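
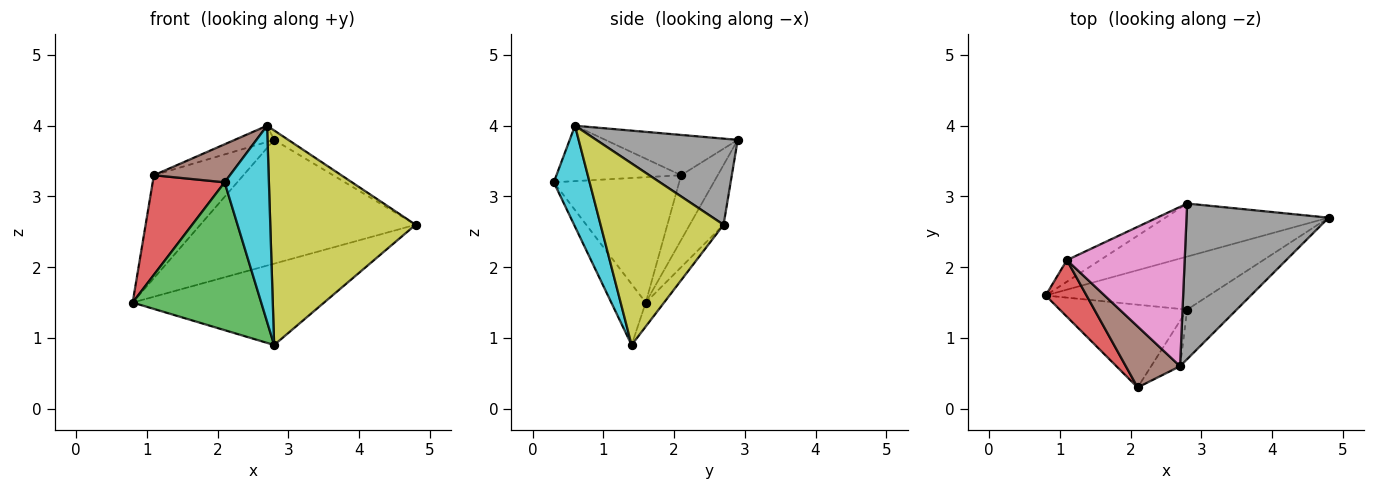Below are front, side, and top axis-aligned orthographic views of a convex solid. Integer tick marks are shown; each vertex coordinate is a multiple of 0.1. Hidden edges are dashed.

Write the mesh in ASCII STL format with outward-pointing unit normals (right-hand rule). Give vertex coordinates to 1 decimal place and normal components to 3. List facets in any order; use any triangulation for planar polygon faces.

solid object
 facet normal -0.143 0.910 -0.390
  outer loop
   vertex 2.8 2.9 3.8
   vertex 4.8 2.7 2.6
   vertex 0.8 1.6 1.5
  endloop
 endfacet
 facet normal -0.080 0.835 -0.545
  outer loop
   vertex 2.8 1.4 0.9
   vertex 0.8 1.6 1.5
   vertex 4.8 2.7 2.6
  endloop
 endfacet
 facet normal -0.228 -0.850 -0.476
  outer loop
   vertex 2.8 1.4 0.9
   vertex 2.1 0.3 3.2
   vertex 0.8 1.6 1.5
  endloop
 endfacet
 facet normal -0.835 -0.479 0.272
  outer loop
   vertex 1.1 2.1 3.3
   vertex 0.8 1.6 1.5
   vertex 2.1 0.3 3.2
  endloop
 endfacet
 facet normal -0.372 0.909 -0.190
  outer loop
   vertex 1.1 2.1 3.3
   vertex 2.8 2.9 3.8
   vertex 0.8 1.6 1.5
  endloop
 endfacet
 facet normal -0.655 -0.400 0.641
  outer loop
   vertex 2.7 0.6 4.0
   vertex 1.1 2.1 3.3
   vertex 2.1 0.3 3.2
  endloop
 endfacet
 facet normal -0.322 0.096 0.942
  outer loop
   vertex 2.7 0.6 4.0
   vertex 2.8 2.9 3.8
   vertex 1.1 2.1 3.3
  endloop
 endfacet
 facet normal 0.518 0.052 0.854
  outer loop
   vertex 2.7 0.6 4.0
   vertex 4.8 2.7 2.6
   vertex 2.8 2.9 3.8
  endloop
 endfacet
 facet normal 0.636 -0.752 -0.173
  outer loop
   vertex 2.7 0.6 4.0
   vertex 2.8 1.4 0.9
   vertex 4.8 2.7 2.6
  endloop
 endfacet
 facet normal 0.619 -0.765 -0.177
  outer loop
   vertex 2.7 0.6 4.0
   vertex 2.1 0.3 3.2
   vertex 2.8 1.4 0.9
  endloop
 endfacet
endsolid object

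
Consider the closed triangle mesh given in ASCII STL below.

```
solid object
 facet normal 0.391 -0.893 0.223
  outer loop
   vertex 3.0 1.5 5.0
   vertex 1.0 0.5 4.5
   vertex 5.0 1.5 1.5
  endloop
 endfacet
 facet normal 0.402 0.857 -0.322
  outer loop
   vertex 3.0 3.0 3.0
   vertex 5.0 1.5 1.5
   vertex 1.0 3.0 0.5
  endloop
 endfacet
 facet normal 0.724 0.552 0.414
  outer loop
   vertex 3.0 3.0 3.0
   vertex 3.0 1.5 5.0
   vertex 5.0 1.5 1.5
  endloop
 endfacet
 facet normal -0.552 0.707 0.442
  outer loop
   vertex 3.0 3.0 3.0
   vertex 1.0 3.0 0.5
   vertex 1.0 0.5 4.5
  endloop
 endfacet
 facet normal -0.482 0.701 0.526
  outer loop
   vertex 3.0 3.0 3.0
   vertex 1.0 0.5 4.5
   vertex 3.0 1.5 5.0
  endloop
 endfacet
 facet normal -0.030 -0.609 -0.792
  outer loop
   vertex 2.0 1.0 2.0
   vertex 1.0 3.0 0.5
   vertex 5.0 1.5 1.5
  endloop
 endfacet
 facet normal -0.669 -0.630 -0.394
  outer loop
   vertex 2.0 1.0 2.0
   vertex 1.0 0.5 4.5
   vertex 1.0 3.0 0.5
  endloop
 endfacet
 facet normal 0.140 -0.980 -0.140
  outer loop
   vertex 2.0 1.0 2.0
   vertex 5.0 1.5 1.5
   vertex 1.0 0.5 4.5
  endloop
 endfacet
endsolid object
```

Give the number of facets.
8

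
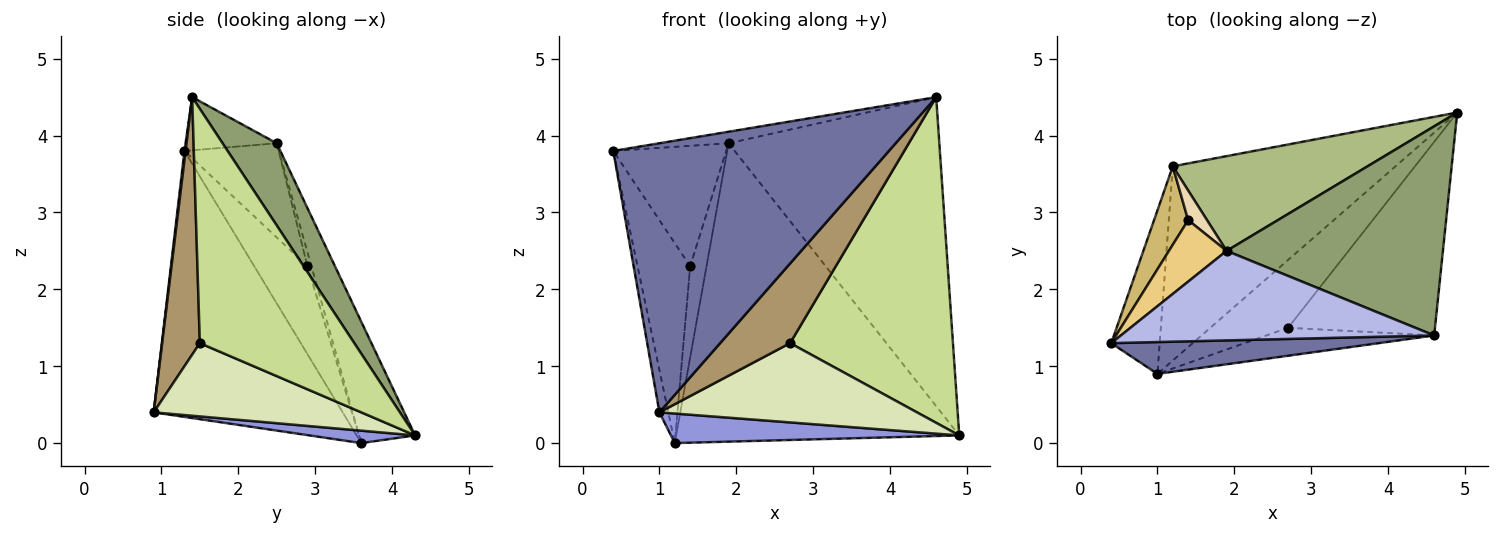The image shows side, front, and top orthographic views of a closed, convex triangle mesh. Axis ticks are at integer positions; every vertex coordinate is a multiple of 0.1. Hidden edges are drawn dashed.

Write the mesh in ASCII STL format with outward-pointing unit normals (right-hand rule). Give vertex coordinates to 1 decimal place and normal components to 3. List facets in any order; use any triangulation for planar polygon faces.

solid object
 facet normal 0.004 -0.993 0.118
  outer loop
   vertex 1.0 0.9 0.4
   vertex 4.6 1.4 4.5
   vertex 0.4 1.3 3.8
  endloop
 endfacet
 facet normal -0.983 0.046 -0.179
  outer loop
   vertex 1.2 3.6 0.0
   vertex 1.0 0.9 0.4
   vertex 0.4 1.3 3.8
  endloop
 endfacet
 facet normal 0.055 -0.150 -0.987
  outer loop
   vertex 1.2 3.6 0.0
   vertex 4.9 4.3 0.1
   vertex 1.0 0.9 0.4
  endloop
 endfacet
 facet normal -0.166 0.126 0.978
  outer loop
   vertex 1.9 2.5 3.9
   vertex 0.4 1.3 3.8
   vertex 4.6 1.4 4.5
  endloop
 endfacet
 facet normal 0.208 0.810 0.548
  outer loop
   vertex 1.9 2.5 3.9
   vertex 4.6 1.4 4.5
   vertex 4.9 4.3 0.1
  endloop
 endfacet
 facet normal -0.185 0.937 0.297
  outer loop
   vertex 1.9 2.5 3.9
   vertex 4.9 4.3 0.1
   vertex 1.2 3.6 0.0
  endloop
 endfacet
 facet normal 0.632 -0.666 -0.396
  outer loop
   vertex 2.7 1.5 1.3
   vertex 4.9 4.3 0.1
   vertex 4.6 1.4 4.5
  endloop
 endfacet
 facet normal 0.522 -0.648 -0.554
  outer loop
   vertex 2.7 1.5 1.3
   vertex 1.0 0.9 0.4
   vertex 4.9 4.3 0.1
  endloop
 endfacet
 facet normal 0.453 -0.841 -0.295
  outer loop
   vertex 2.7 1.5 1.3
   vertex 4.6 1.4 4.5
   vertex 1.0 0.9 0.4
  endloop
 endfacet
 facet normal -0.686 0.678 0.266
  outer loop
   vertex 1.4 2.9 2.3
   vertex 1.2 3.6 0.0
   vertex 0.4 1.3 3.8
  endloop
 endfacet
 facet normal -0.596 0.715 0.365
  outer loop
   vertex 1.4 2.9 2.3
   vertex 0.4 1.3 3.8
   vertex 1.9 2.5 3.9
  endloop
 endfacet
 facet normal -0.223 0.927 0.302
  outer loop
   vertex 1.4 2.9 2.3
   vertex 1.9 2.5 3.9
   vertex 1.2 3.6 0.0
  endloop
 endfacet
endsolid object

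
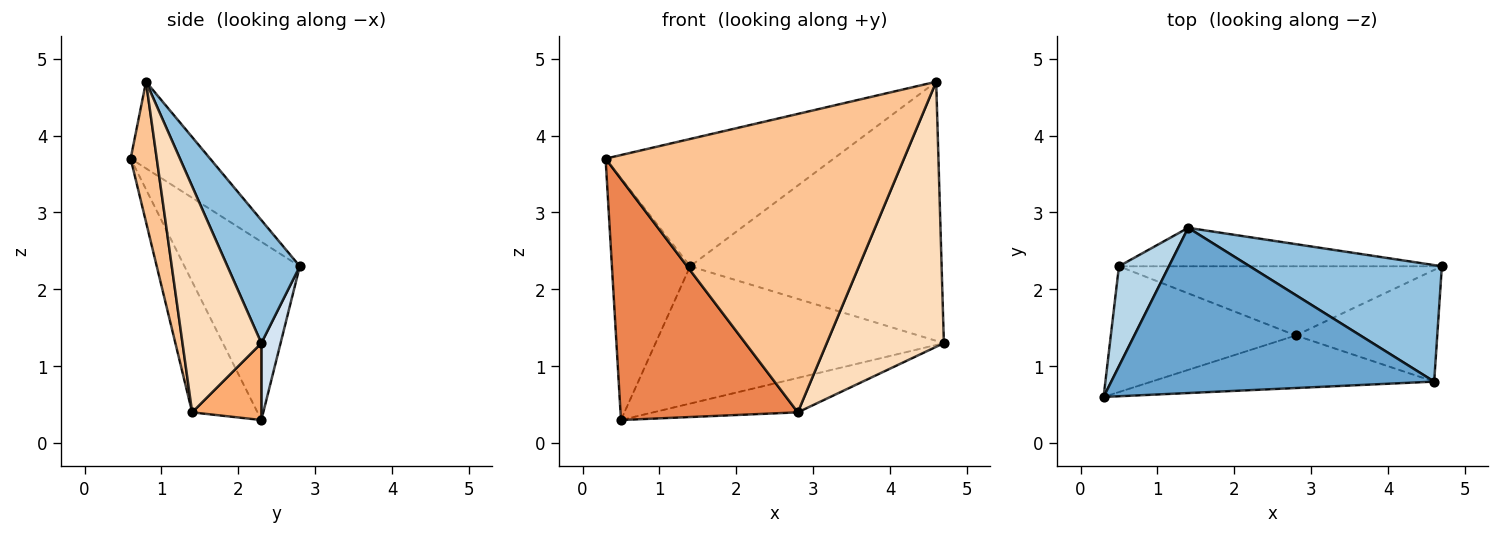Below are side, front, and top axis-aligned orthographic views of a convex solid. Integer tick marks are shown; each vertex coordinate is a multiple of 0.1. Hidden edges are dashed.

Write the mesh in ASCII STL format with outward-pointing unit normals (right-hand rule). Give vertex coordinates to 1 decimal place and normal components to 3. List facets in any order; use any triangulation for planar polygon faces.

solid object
 facet normal -0.208 0.597 0.775
  outer loop
   vertex 4.6 0.8 4.7
   vertex 1.4 2.8 2.3
   vertex 0.3 0.6 3.7
  endloop
 endfacet
 facet normal 0.254 0.882 0.397
  outer loop
   vertex 4.6 0.8 4.7
   vertex 4.7 2.3 1.3
   vertex 1.4 2.8 2.3
  endloop
 endfacet
 facet normal -0.806 0.547 0.226
  outer loop
   vertex 0.5 2.3 0.3
   vertex 0.3 0.6 3.7
   vertex 1.4 2.8 2.3
  endloop
 endfacet
 facet normal 0.064 0.961 -0.269
  outer loop
   vertex 0.5 2.3 0.3
   vertex 1.4 2.8 2.3
   vertex 4.7 2.3 1.3
  endloop
 endfacet
 facet normal -0.311 -0.843 -0.440
  outer loop
   vertex 2.8 1.4 0.4
   vertex 0.3 0.6 3.7
   vertex 0.5 2.3 0.3
  endloop
 endfacet
 facet normal 0.208 0.436 -0.876
  outer loop
   vertex 2.8 1.4 0.4
   vertex 0.5 2.3 0.3
   vertex 4.7 2.3 1.3
  endloop
 endfacet
 facet normal 0.086 -0.981 -0.173
  outer loop
   vertex 2.8 1.4 0.4
   vertex 4.6 0.8 4.7
   vertex 0.3 0.6 3.7
  endloop
 endfacet
 facet normal 0.527 -0.783 -0.330
  outer loop
   vertex 2.8 1.4 0.4
   vertex 4.7 2.3 1.3
   vertex 4.6 0.8 4.7
  endloop
 endfacet
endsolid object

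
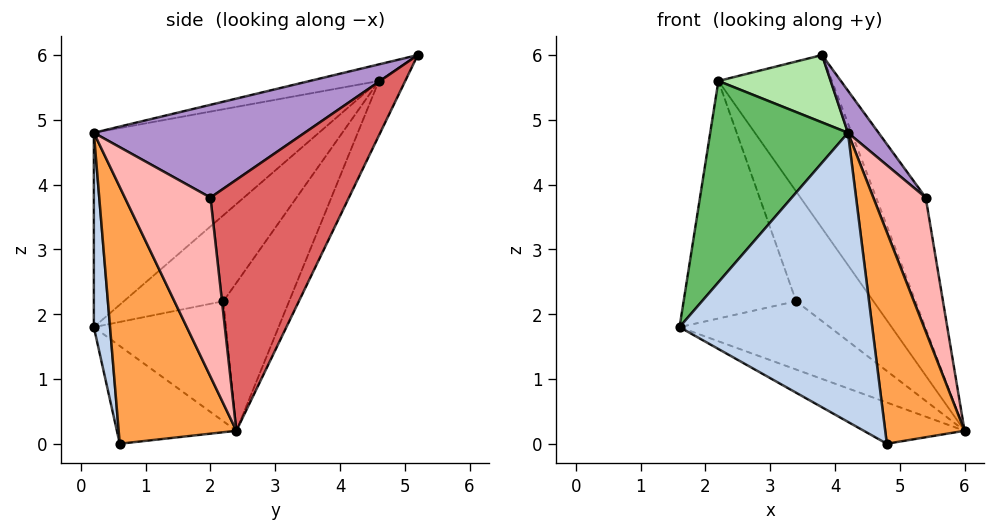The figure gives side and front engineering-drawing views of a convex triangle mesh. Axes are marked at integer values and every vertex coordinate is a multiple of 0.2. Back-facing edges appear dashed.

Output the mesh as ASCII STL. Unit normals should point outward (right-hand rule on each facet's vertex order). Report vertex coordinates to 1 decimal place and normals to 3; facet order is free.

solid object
 facet normal -0.486 0.410 -0.772
  outer loop
   vertex 4.8 0.6 0.0
   vertex 1.6 0.2 1.8
   vertex 6.0 2.4 0.2
  endloop
 endfacet
 facet normal 0.084 -0.994 -0.072
  outer loop
   vertex 4.2 0.2 4.8
   vertex 1.6 0.2 1.8
   vertex 4.8 0.6 0.0
  endloop
 endfacet
 facet normal 0.828 -0.558 0.057
  outer loop
   vertex 4.2 0.2 4.8
   vertex 4.8 0.6 0.0
   vertex 6.0 2.4 0.2
  endloop
 endfacet
 facet normal -0.198 0.851 -0.486
  outer loop
   vertex 2.2 4.6 5.6
   vertex 3.8 5.2 6.0
   vertex 6.0 2.4 0.2
  endloop
 endfacet
 facet normal -0.686 -0.420 0.594
  outer loop
   vertex 2.2 4.6 5.6
   vertex 1.6 0.2 1.8
   vertex 4.2 0.2 4.8
  endloop
 endfacet
 facet normal -0.149 -0.242 0.959
  outer loop
   vertex 2.2 4.6 5.6
   vertex 4.2 0.2 4.8
   vertex 3.8 5.2 6.0
  endloop
 endfacet
 facet normal 0.924 0.331 0.191
  outer loop
   vertex 5.4 2.0 3.8
   vertex 6.0 2.4 0.2
   vertex 3.8 5.2 6.0
  endloop
 endfacet
 facet normal 0.850 -0.520 0.084
  outer loop
   vertex 5.4 2.0 3.8
   vertex 4.2 0.2 4.8
   vertex 6.0 2.4 0.2
  endloop
 endfacet
 facet normal 0.725 -0.105 0.681
  outer loop
   vertex 5.4 2.0 3.8
   vertex 3.8 5.2 6.0
   vertex 4.2 0.2 4.8
  endloop
 endfacet
 facet normal -0.520 0.591 -0.617
  outer loop
   vertex 3.4 2.2 2.2
   vertex 6.0 2.4 0.2
   vertex 1.6 0.2 1.8
  endloop
 endfacet
 facet normal -0.527 0.596 -0.606
  outer loop
   vertex 3.4 2.2 2.2
   vertex 1.6 0.2 1.8
   vertex 2.2 4.6 5.6
  endloop
 endfacet
 facet normal -0.514 0.605 -0.608
  outer loop
   vertex 3.4 2.2 2.2
   vertex 2.2 4.6 5.6
   vertex 6.0 2.4 0.2
  endloop
 endfacet
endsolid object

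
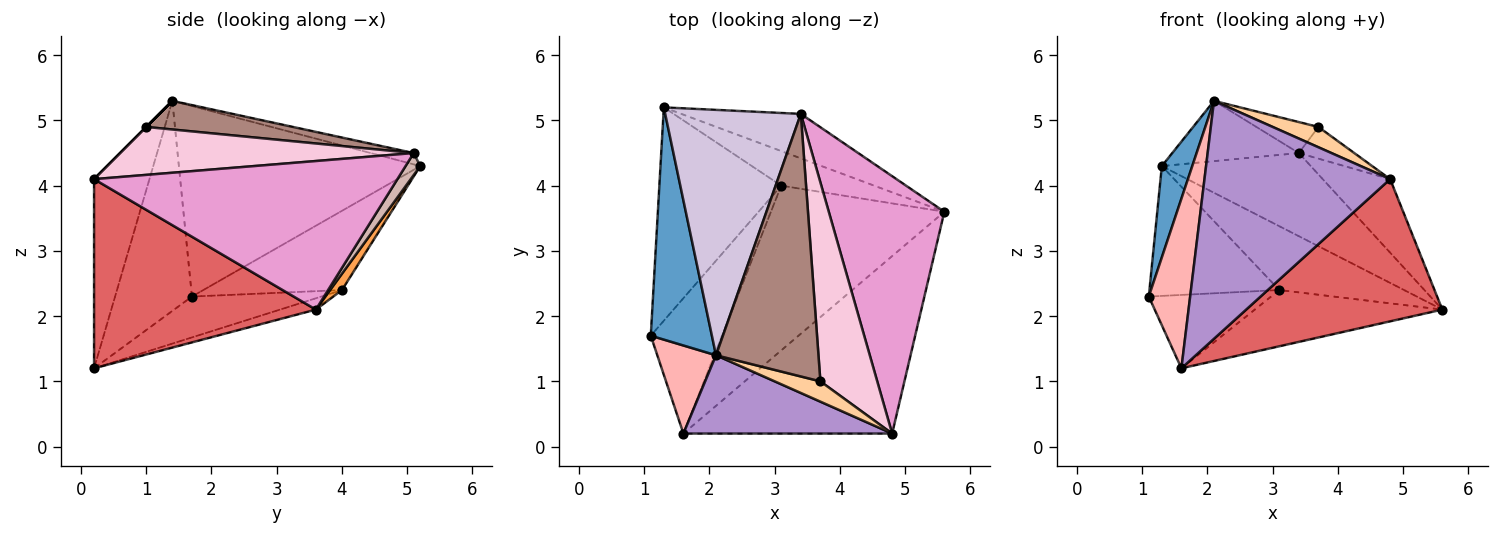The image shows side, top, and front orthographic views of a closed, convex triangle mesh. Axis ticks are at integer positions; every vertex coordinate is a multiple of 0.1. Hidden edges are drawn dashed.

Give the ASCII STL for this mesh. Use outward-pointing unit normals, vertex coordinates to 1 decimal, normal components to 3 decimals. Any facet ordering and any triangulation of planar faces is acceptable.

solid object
 facet normal -0.945 -0.119 0.303
  outer loop
   vertex 2.1 1.4 5.3
   vertex 1.3 5.2 4.3
   vertex 1.1 1.7 2.3
  endloop
 endfacet
 facet normal -0.485 0.455 -0.747
  outer loop
   vertex 3.1 4.0 2.4
   vertex 1.1 1.7 2.3
   vertex 1.3 5.2 4.3
  endloop
 endfacet
 facet normal 0.083 0.876 -0.475
  outer loop
   vertex 3.1 4.0 2.4
   vertex 1.3 5.2 4.3
   vertex 5.6 3.6 2.1
  endloop
 endfacet
 facet normal 0.000 -0.707 0.707
  outer loop
   vertex 3.7 1.0 4.9
   vertex 2.1 1.4 5.3
   vertex 4.8 0.2 4.1
  endloop
 endfacet
 facet normal -0.450 0.426 -0.785
  outer loop
   vertex 1.6 0.2 1.2
   vertex 1.1 1.7 2.3
   vertex 3.1 4.0 2.4
  endloop
 endfacet
 facet normal -0.062 0.323 -0.945
  outer loop
   vertex 1.6 0.2 1.2
   vertex 3.1 4.0 2.4
   vertex 5.6 3.6 2.1
  endloop
 endfacet
 facet normal 0.577 -0.511 -0.637
  outer loop
   vertex 1.6 0.2 1.2
   vertex 5.6 3.6 2.1
   vertex 4.8 0.2 4.1
  endloop
 endfacet
 facet normal -0.855 -0.460 0.239
  outer loop
   vertex 1.6 0.2 1.2
   vertex 2.1 1.4 5.3
   vertex 1.1 1.7 2.3
  endloop
 endfacet
 facet normal -0.273 -0.914 0.301
  outer loop
   vertex 1.6 0.2 1.2
   vertex 4.8 0.2 4.1
   vertex 2.1 1.4 5.3
  endloop
 endfacet
 facet normal -0.081 0.238 0.968
  outer loop
   vertex 3.4 5.1 4.5
   vertex 1.3 5.2 4.3
   vertex 2.1 1.4 5.3
  endloop
 endfacet
 facet normal 0.267 0.113 0.957
  outer loop
   vertex 3.4 5.1 4.5
   vertex 2.1 1.4 5.3
   vertex 3.7 1.0 4.9
  endloop
 endfacet
 facet normal 0.087 0.879 -0.470
  outer loop
   vertex 3.4 5.1 4.5
   vertex 5.6 3.6 2.1
   vertex 1.3 5.2 4.3
  endloop
 endfacet
 facet normal 0.777 0.173 0.605
  outer loop
   vertex 3.4 5.1 4.5
   vertex 4.8 0.2 4.1
   vertex 5.6 3.6 2.1
  endloop
 endfacet
 facet normal 0.640 0.121 0.759
  outer loop
   vertex 3.4 5.1 4.5
   vertex 3.7 1.0 4.9
   vertex 4.8 0.2 4.1
  endloop
 endfacet
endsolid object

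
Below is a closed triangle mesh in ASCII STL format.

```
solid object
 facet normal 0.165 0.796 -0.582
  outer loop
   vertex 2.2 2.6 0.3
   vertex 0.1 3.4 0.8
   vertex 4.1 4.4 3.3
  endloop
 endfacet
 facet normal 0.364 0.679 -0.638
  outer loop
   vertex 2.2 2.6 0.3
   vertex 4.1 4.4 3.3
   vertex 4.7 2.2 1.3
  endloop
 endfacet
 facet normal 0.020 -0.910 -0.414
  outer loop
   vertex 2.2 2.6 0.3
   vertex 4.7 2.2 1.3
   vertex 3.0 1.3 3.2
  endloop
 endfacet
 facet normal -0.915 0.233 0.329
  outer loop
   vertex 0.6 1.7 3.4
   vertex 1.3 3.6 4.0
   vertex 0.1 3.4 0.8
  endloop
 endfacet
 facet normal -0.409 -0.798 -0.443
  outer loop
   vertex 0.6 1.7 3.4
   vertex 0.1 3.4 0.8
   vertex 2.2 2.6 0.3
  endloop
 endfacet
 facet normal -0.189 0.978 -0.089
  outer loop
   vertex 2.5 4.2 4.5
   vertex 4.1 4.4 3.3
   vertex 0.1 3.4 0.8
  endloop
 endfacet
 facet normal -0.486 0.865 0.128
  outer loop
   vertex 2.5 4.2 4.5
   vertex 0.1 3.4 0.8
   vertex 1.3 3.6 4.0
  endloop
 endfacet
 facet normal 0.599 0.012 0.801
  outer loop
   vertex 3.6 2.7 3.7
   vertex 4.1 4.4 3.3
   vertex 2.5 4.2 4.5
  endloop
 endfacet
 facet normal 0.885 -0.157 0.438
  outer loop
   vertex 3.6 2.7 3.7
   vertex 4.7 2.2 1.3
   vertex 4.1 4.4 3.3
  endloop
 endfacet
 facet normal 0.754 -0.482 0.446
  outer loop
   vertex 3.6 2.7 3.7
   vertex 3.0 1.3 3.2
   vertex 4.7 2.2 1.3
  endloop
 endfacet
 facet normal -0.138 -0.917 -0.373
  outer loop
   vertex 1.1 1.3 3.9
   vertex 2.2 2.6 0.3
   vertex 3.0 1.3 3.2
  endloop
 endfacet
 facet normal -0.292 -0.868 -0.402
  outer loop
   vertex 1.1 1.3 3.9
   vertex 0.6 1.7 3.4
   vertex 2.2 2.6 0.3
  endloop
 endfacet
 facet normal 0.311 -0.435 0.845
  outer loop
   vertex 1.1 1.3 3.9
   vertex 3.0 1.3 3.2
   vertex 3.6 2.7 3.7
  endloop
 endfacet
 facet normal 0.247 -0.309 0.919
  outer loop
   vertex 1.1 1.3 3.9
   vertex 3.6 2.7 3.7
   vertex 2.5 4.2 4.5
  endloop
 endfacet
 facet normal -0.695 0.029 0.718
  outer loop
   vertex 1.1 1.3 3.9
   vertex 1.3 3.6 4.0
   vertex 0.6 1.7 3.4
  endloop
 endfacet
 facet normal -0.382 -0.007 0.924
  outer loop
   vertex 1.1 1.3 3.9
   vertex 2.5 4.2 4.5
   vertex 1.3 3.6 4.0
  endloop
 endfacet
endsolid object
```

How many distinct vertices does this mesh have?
10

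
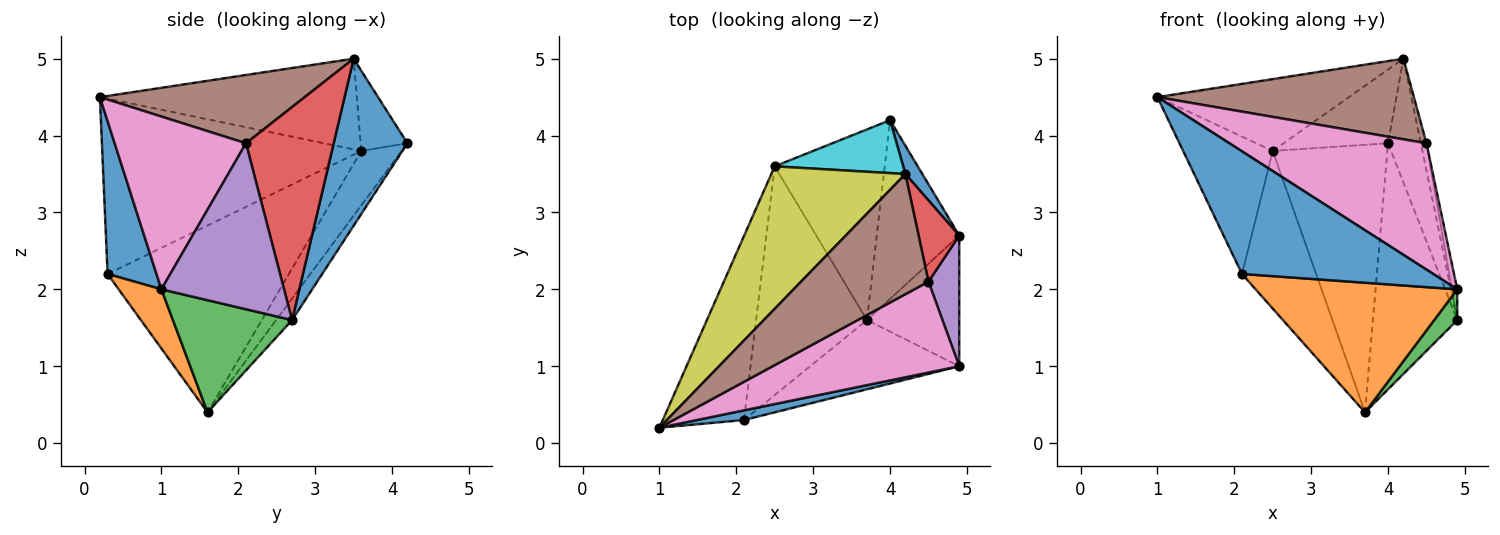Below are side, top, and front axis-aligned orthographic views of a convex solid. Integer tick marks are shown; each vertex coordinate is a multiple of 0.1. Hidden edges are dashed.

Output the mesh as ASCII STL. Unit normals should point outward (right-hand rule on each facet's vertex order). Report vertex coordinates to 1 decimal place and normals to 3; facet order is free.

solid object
 facet normal 0.910 0.405 0.092
  outer loop
   vertex 4.2 3.5 5.0
   vertex 4.9 2.7 1.6
   vertex 4.0 4.2 3.9
  endloop
 endfacet
 facet normal -0.152 0.800 -0.581
  outer loop
   vertex 3.7 1.6 0.4
   vertex 4.0 4.2 3.9
   vertex 4.9 2.7 1.6
  endloop
 endfacet
 facet normal 0.764 -0.148 -0.628
  outer loop
   vertex 3.7 1.6 0.4
   vertex 4.9 2.7 1.6
   vertex 4.9 1.0 2.0
  endloop
 endfacet
 facet normal 0.980 0.063 0.187
  outer loop
   vertex 4.5 2.1 3.9
   vertex 4.9 2.7 1.6
   vertex 4.2 3.5 5.0
  endloop
 endfacet
 facet normal 0.982 0.043 0.182
  outer loop
   vertex 4.5 2.1 3.9
   vertex 4.9 1.0 2.0
   vertex 4.9 2.7 1.6
  endloop
 endfacet
 facet normal 0.406 -0.509 0.759
  outer loop
   vertex 4.5 2.1 3.9
   vertex 4.2 3.5 5.0
   vertex 1.0 0.2 4.5
  endloop
 endfacet
 facet normal 0.476 -0.714 0.514
  outer loop
   vertex 4.5 2.1 3.9
   vertex 1.0 0.2 4.5
   vertex 4.9 1.0 2.0
  endloop
 endfacet
 facet normal -0.276 0.783 -0.558
  outer loop
   vertex 2.5 3.6 3.8
   vertex 4.0 4.2 3.9
   vertex 3.7 1.6 0.4
  endloop
 endfacet
 facet normal -0.517 0.385 0.764
  outer loop
   vertex 2.5 3.6 3.8
   vertex 1.0 0.2 4.5
   vertex 4.2 3.5 5.0
  endloop
 endfacet
 facet normal -0.342 0.763 0.548
  outer loop
   vertex 2.5 3.6 3.8
   vertex 4.2 3.5 5.0
   vertex 4.0 4.2 3.9
  endloop
 endfacet
 facet normal 0.247 -0.966 0.076
  outer loop
   vertex 2.1 0.3 2.2
   vertex 4.9 1.0 2.0
   vertex 1.0 0.2 4.5
  endloop
 endfacet
 facet normal 0.184 -0.867 -0.463
  outer loop
   vertex 2.1 0.3 2.2
   vertex 3.7 1.6 0.4
   vertex 4.9 1.0 2.0
  endloop
 endfacet
 facet normal -0.866 0.299 -0.401
  outer loop
   vertex 2.1 0.3 2.2
   vertex 1.0 0.2 4.5
   vertex 2.5 3.6 3.8
  endloop
 endfacet
 facet normal -0.811 0.332 -0.481
  outer loop
   vertex 2.1 0.3 2.2
   vertex 2.5 3.6 3.8
   vertex 3.7 1.6 0.4
  endloop
 endfacet
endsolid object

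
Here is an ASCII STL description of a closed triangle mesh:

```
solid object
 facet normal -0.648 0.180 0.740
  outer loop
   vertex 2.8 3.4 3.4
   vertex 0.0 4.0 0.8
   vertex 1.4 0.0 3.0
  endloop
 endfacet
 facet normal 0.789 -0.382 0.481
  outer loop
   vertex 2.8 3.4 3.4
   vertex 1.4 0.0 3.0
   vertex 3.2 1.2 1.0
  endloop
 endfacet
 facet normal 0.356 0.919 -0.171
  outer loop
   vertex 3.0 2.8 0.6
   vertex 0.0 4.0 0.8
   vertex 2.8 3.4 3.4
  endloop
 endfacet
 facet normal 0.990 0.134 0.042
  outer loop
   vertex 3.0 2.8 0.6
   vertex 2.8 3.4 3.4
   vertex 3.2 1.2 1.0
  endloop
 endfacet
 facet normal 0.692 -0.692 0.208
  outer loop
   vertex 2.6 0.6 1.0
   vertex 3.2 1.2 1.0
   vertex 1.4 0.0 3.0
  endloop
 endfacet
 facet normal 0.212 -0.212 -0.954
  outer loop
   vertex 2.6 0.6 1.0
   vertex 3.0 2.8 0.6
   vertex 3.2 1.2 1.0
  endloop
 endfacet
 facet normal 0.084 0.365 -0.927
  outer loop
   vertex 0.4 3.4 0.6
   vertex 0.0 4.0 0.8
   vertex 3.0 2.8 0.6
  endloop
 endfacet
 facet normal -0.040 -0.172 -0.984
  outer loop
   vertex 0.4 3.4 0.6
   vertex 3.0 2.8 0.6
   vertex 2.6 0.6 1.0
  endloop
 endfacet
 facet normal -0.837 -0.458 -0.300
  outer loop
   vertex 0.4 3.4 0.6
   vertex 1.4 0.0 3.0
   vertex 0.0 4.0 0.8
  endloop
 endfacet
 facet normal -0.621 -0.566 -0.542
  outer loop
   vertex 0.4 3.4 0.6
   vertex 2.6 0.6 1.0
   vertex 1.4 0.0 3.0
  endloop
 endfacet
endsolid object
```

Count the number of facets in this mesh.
10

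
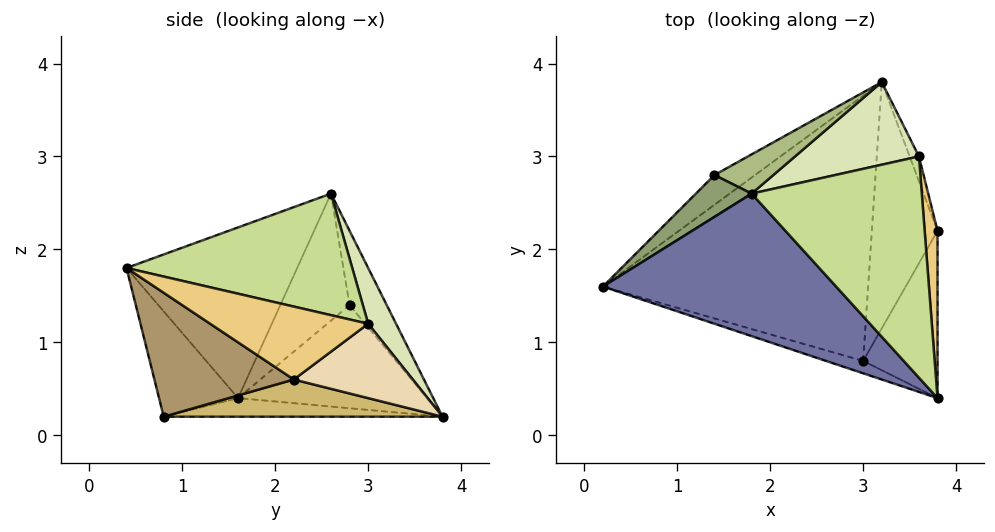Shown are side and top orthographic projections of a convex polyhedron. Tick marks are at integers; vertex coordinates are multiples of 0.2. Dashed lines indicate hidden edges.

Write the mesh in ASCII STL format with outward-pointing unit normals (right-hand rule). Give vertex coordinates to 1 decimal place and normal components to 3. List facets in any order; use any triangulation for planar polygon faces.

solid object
 facet normal -0.454 -0.639 0.621
  outer loop
   vertex 1.8 2.6 2.6
   vertex 0.2 1.6 0.4
   vertex 3.8 0.4 1.8
  endloop
 endfacet
 facet normal -0.280 -0.955 -0.099
  outer loop
   vertex 3.0 0.8 0.2
   vertex 3.8 0.4 1.8
   vertex 0.2 1.6 0.4
  endloop
 endfacet
 facet normal -0.070 0.005 -0.998
  outer loop
   vertex 3.0 0.8 0.2
   vertex 0.2 1.6 0.4
   vertex 3.2 3.8 0.2
  endloop
 endfacet
 facet normal -0.585 0.777 -0.230
  outer loop
   vertex 1.4 2.8 1.4
   vertex 3.2 3.8 0.2
   vertex 0.2 1.6 0.4
  endloop
 endfacet
 facet normal -0.792 0.502 0.348
  outer loop
   vertex 1.4 2.8 1.4
   vertex 0.2 1.6 0.4
   vertex 1.8 2.6 2.6
  endloop
 endfacet
 facet normal -0.330 0.907 0.261
  outer loop
   vertex 1.4 2.8 1.4
   vertex 1.8 2.6 2.6
   vertex 3.2 3.8 0.2
  endloop
 endfacet
 facet normal 0.566 0.226 0.793
  outer loop
   vertex 3.6 3.0 1.2
   vertex 1.8 2.6 2.6
   vertex 3.8 0.4 1.8
  endloop
 endfacet
 facet normal 0.245 0.803 0.544
  outer loop
   vertex 3.6 3.0 1.2
   vertex 3.2 3.8 0.2
   vertex 1.8 2.6 2.6
  endloop
 endfacet
 facet normal 0.811 -0.324 -0.487
  outer loop
   vertex 3.8 2.2 0.6
   vertex 3.8 0.4 1.8
   vertex 3.0 0.8 0.2
  endloop
 endfacet
 facet normal 0.492 -0.033 -0.870
  outer loop
   vertex 3.8 2.2 0.6
   vertex 3.0 0.8 0.2
   vertex 3.2 3.8 0.2
  endloop
 endfacet
 facet normal 0.978 0.115 0.173
  outer loop
   vertex 3.8 2.2 0.6
   vertex 3.6 3.0 1.2
   vertex 3.8 0.4 1.8
  endloop
 endfacet
 facet normal 0.939 0.323 -0.117
  outer loop
   vertex 3.8 2.2 0.6
   vertex 3.2 3.8 0.2
   vertex 3.6 3.0 1.2
  endloop
 endfacet
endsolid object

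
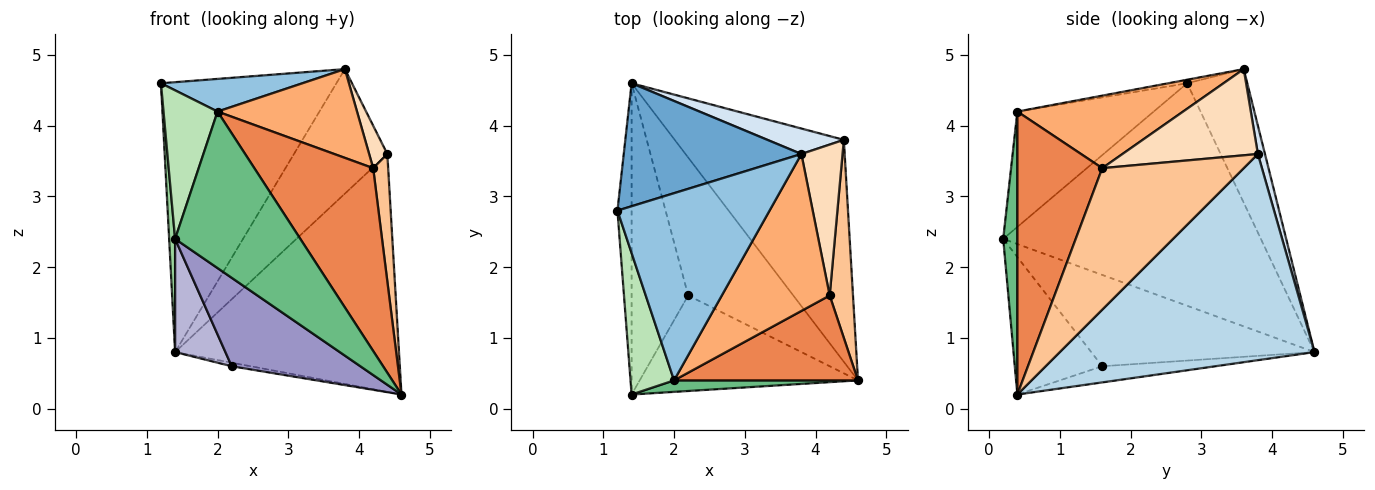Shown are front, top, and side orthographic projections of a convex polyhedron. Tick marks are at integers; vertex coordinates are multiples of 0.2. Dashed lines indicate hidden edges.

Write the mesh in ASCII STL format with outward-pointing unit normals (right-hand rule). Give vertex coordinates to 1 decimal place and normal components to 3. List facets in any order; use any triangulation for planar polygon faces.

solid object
 facet normal -0.298 0.869 0.396
  outer loop
   vertex 1.4 4.6 0.8
   vertex 1.2 2.8 4.6
   vertex 3.8 3.6 4.8
  endloop
 endfacet
 facet normal -0.023 -0.172 0.985
  outer loop
   vertex 2.0 0.4 4.2
   vertex 3.8 3.6 4.8
   vertex 1.2 2.8 4.6
  endloop
 endfacet
 facet normal 0.639 0.562 -0.525
  outer loop
   vertex 4.4 3.8 3.6
   vertex 4.6 0.4 0.2
   vertex 1.4 4.6 0.8
  endloop
 endfacet
 facet normal 0.074 0.977 0.200
  outer loop
   vertex 4.4 3.8 3.6
   vertex 1.4 4.6 0.8
   vertex 3.8 3.6 4.8
  endloop
 endfacet
 facet normal 0.544 -0.761 0.353
  outer loop
   vertex 4.2 1.6 3.4
   vertex 2.0 0.4 4.2
   vertex 4.6 0.4 0.2
  endloop
 endfacet
 facet normal 0.505 -0.425 0.751
  outer loop
   vertex 4.2 1.6 3.4
   vertex 3.8 3.6 4.8
   vertex 2.0 0.4 4.2
  endloop
 endfacet
 facet normal 0.981 -0.104 0.162
  outer loop
   vertex 4.2 1.6 3.4
   vertex 4.6 0.4 0.2
   vertex 4.4 3.8 3.6
  endloop
 endfacet
 facet normal 0.896 -0.120 0.428
  outer loop
   vertex 4.2 1.6 3.4
   vertex 4.4 3.8 3.6
   vertex 3.8 3.6 4.8
  endloop
 endfacet
 facet normal 0.112 -0.991 0.073
  outer loop
   vertex 1.4 0.2 2.4
   vertex 4.6 0.4 0.2
   vertex 2.0 0.4 4.2
  endloop
 endfacet
 facet normal -0.998 -0.023 -0.063
  outer loop
   vertex 1.4 0.2 2.4
   vertex 1.2 2.8 4.6
   vertex 1.4 4.6 0.8
  endloop
 endfacet
 facet normal -0.877 -0.348 0.331
  outer loop
   vertex 1.4 0.2 2.4
   vertex 2.0 0.4 4.2
   vertex 1.2 2.8 4.6
  endloop
 endfacet
 facet normal -0.152 0.025 -0.988
  outer loop
   vertex 2.2 1.6 0.6
   vertex 1.4 4.6 0.8
   vertex 4.6 0.4 0.2
  endloop
 endfacet
 facet normal -0.419 -0.617 -0.666
  outer loop
   vertex 2.2 1.6 0.6
   vertex 4.6 0.4 0.2
   vertex 1.4 0.2 2.4
  endloop
 endfacet
 facet normal -0.835 -0.188 -0.517
  outer loop
   vertex 2.2 1.6 0.6
   vertex 1.4 0.2 2.4
   vertex 1.4 4.6 0.8
  endloop
 endfacet
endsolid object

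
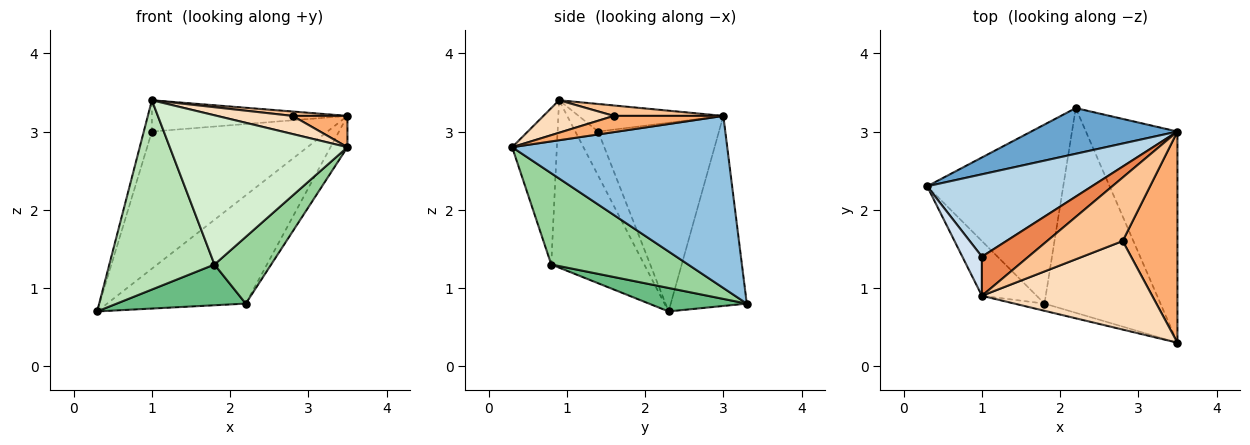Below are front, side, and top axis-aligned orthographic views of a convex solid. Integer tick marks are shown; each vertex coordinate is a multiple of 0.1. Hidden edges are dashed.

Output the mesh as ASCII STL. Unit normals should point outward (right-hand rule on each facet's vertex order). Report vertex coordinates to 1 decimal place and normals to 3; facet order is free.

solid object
 facet normal -0.451 0.822 0.347
  outer loop
   vertex 2.2 3.3 0.8
   vertex 0.3 2.3 0.7
   vertex 3.5 3.0 3.2
  endloop
 endfacet
 facet normal 0.881 0.069 -0.468
  outer loop
   vertex 2.2 3.3 0.8
   vertex 3.5 3.0 3.2
   vertex 3.5 0.3 2.8
  endloop
 endfacet
 facet normal -0.508 0.738 0.444
  outer loop
   vertex 1.0 1.4 3.0
   vertex 3.5 3.0 3.2
   vertex 0.3 2.3 0.7
  endloop
 endfacet
 facet normal -0.870 0.308 0.385
  outer loop
   vertex 1.0 1.4 3.0
   vertex 0.3 2.3 0.7
   vertex 1.0 0.9 3.4
  endloop
 endfacet
 facet normal -0.420 0.567 0.709
  outer loop
   vertex 1.0 1.4 3.0
   vertex 1.0 0.9 3.4
   vertex 3.5 3.0 3.2
  endloop
 endfacet
 facet normal 0.281 -0.141 0.949
  outer loop
   vertex 2.8 1.6 3.2
   vertex 3.5 0.3 2.8
   vertex 3.5 3.0 3.2
  endloop
 endfacet
 facet normal 0.136 -0.068 0.988
  outer loop
   vertex 2.8 1.6 3.2
   vertex 3.5 3.0 3.2
   vertex 1.0 0.9 3.4
  endloop
 endfacet
 facet normal 0.184 -0.197 0.963
  outer loop
   vertex 2.8 1.6 3.2
   vertex 1.0 0.9 3.4
   vertex 3.5 0.3 2.8
  endloop
 endfacet
 facet normal 0.166 -0.219 -0.962
  outer loop
   vertex 1.8 0.8 1.3
   vertex 0.3 2.3 0.7
   vertex 2.2 3.3 0.8
  endloop
 endfacet
 facet normal 0.599 -0.248 -0.761
  outer loop
   vertex 1.8 0.8 1.3
   vertex 2.2 3.3 0.8
   vertex 3.5 0.3 2.8
  endloop
 endfacet
 facet normal -0.647 -0.732 -0.212
  outer loop
   vertex 1.8 0.8 1.3
   vertex 1.0 0.9 3.4
   vertex 0.3 2.3 0.7
  endloop
 endfacet
 facet normal -0.244 -0.969 -0.047
  outer loop
   vertex 1.8 0.8 1.3
   vertex 3.5 0.3 2.8
   vertex 1.0 0.9 3.4
  endloop
 endfacet
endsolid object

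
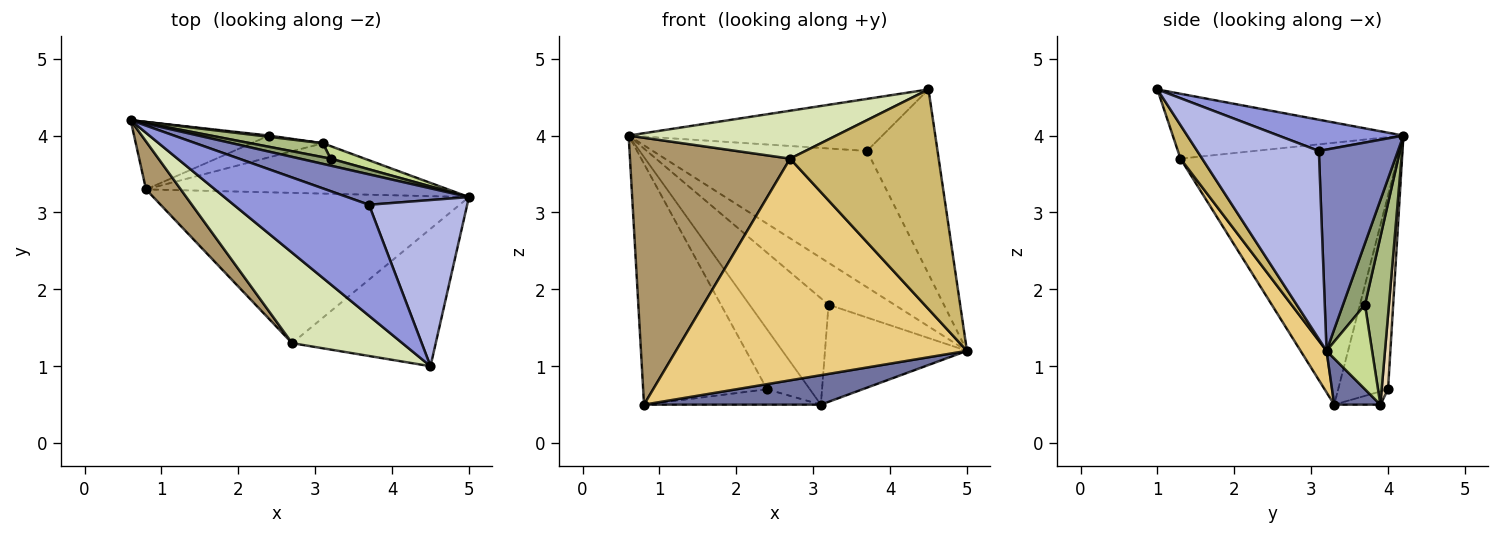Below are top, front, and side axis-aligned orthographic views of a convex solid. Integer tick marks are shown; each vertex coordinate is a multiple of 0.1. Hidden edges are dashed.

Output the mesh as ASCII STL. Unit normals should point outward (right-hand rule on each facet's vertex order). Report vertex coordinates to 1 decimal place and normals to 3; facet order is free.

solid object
 facet normal 0.131 -0.501 -0.856
  outer loop
   vertex 0.8 3.3 0.5
   vertex 3.1 3.9 0.5
   vertex 5.0 3.2 1.2
  endloop
 endfacet
 facet normal 0.339 0.918 0.205
  outer loop
   vertex 3.7 3.1 3.8
   vertex 5.0 3.2 1.2
   vertex 0.6 4.2 4.0
  endloop
 endfacet
 facet normal 0.205 0.416 0.886
  outer loop
   vertex 3.7 3.1 3.8
   vertex 0.6 4.2 4.0
   vertex 4.5 1.0 4.6
  endloop
 endfacet
 facet normal 0.788 0.457 0.412
  outer loop
   vertex 3.7 3.1 3.8
   vertex 4.5 1.0 4.6
   vertex 5.0 3.2 1.2
  endloop
 endfacet
 facet normal 0.312 0.937 0.156
  outer loop
   vertex 3.2 3.7 1.8
   vertex 0.6 4.2 4.0
   vertex 5.0 3.2 1.2
  endloop
 endfacet
 facet normal 0.288 0.950 0.124
  outer loop
   vertex 3.2 3.7 1.8
   vertex 3.1 3.9 0.5
   vertex 0.6 4.2 4.0
  endloop
 endfacet
 facet normal 0.303 0.945 0.122
  outer loop
   vertex 3.2 3.7 1.8
   vertex 5.0 3.2 1.2
   vertex 3.1 3.9 0.5
  endloop
 endfacet
 facet normal -0.461 -0.415 0.784
  outer loop
   vertex 2.7 1.3 3.7
   vertex 4.5 1.0 4.6
   vertex 0.6 4.2 4.0
  endloop
 endfacet
 facet normal -0.800 -0.590 0.106
  outer loop
   vertex 2.7 1.3 3.7
   vertex 0.6 4.2 4.0
   vertex 0.8 3.3 0.5
  endloop
 endfacet
 facet normal 0.123 -0.841 -0.526
  outer loop
   vertex 2.7 1.3 3.7
   vertex 5.0 3.2 1.2
   vertex 4.5 1.0 4.6
  endloop
 endfacet
 facet normal 0.074 -0.825 -0.560
  outer loop
   vertex 2.7 1.3 3.7
   vertex 0.8 3.3 0.5
   vertex 5.0 3.2 1.2
  endloop
 endfacet
 facet normal 0.147 0.989 0.020
  outer loop
   vertex 2.4 4.0 0.7
   vertex 0.6 4.2 4.0
   vertex 3.1 3.9 0.5
  endloop
 endfacet
 facet normal -0.361 0.898 -0.252
  outer loop
   vertex 2.4 4.0 0.7
   vertex 0.8 3.3 0.5
   vertex 0.6 4.2 4.0
  endloop
 endfacet
 facet normal -0.149 0.571 -0.807
  outer loop
   vertex 2.4 4.0 0.7
   vertex 3.1 3.9 0.5
   vertex 0.8 3.3 0.5
  endloop
 endfacet
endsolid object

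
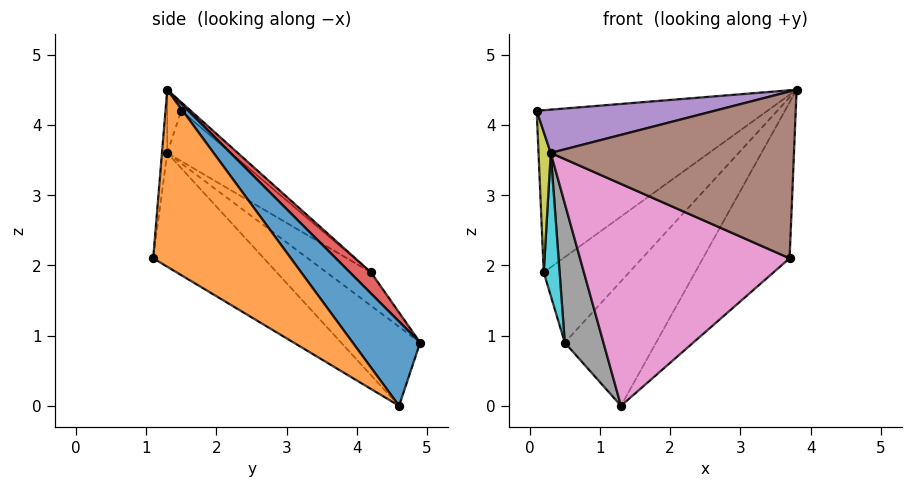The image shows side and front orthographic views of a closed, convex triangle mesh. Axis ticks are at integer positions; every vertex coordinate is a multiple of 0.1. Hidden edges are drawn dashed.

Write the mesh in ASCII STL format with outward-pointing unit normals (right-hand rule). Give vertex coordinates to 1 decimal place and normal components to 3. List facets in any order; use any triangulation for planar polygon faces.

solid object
 facet normal 0.575 0.779 0.252
  outer loop
   vertex 1.3 4.6 0.0
   vertex 0.5 4.9 0.9
   vertex 3.8 1.3 4.5
  endloop
 endfacet
 facet normal 0.844 0.531 -0.079
  outer loop
   vertex 1.3 4.6 0.0
   vertex 3.8 1.3 4.5
   vertex 3.7 1.1 2.1
  endloop
 endfacet
 facet normal -0.027 0.649 0.760
  outer loop
   vertex 0.2 4.2 1.9
   vertex 0.1 1.5 4.2
   vertex 3.8 1.3 4.5
  endloop
 endfacet
 facet normal 0.191 0.776 0.601
  outer loop
   vertex 0.2 4.2 1.9
   vertex 3.8 1.3 4.5
   vertex 0.5 4.9 0.9
  endloop
 endfacet
 facet normal -0.075 -0.953 0.293
  outer loop
   vertex 0.3 1.3 3.6
   vertex 3.8 1.3 4.5
   vertex 0.1 1.5 4.2
  endloop
 endfacet
 facet normal -0.022 -0.996 0.084
  outer loop
   vertex 0.3 1.3 3.6
   vertex 3.7 1.1 2.1
   vertex 3.8 1.3 4.5
  endloop
 endfacet
 facet normal -0.340 -0.644 -0.685
  outer loop
   vertex 0.3 1.3 3.6
   vertex 1.3 4.6 0.0
   vertex 3.7 1.1 2.1
  endloop
 endfacet
 facet normal -0.753 -0.368 -0.546
  outer loop
   vertex 0.3 1.3 3.6
   vertex 0.5 4.9 0.9
   vertex 1.3 4.6 0.0
  endloop
 endfacet
 facet normal -0.949 -0.183 -0.256
  outer loop
   vertex 0.3 1.3 3.6
   vertex 0.1 1.5 4.2
   vertex 0.2 4.2 1.9
  endloop
 endfacet
 facet normal -0.836 -0.298 -0.460
  outer loop
   vertex 0.3 1.3 3.6
   vertex 0.2 4.2 1.9
   vertex 0.5 4.9 0.9
  endloop
 endfacet
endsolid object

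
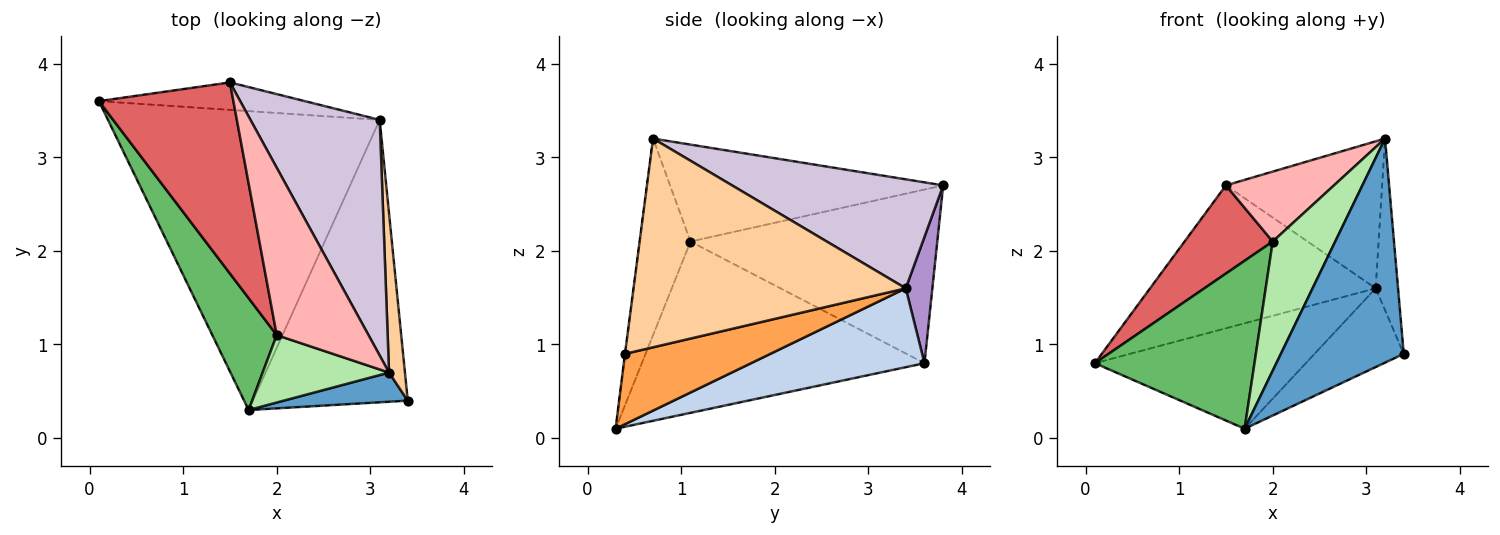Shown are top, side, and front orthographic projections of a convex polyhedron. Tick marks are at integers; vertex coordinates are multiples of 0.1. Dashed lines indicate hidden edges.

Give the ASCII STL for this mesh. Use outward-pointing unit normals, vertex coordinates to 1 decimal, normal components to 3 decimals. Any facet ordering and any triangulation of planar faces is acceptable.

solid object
 facet normal -0.002 -0.992 0.129
  outer loop
   vertex 3.2 0.7 3.2
   vertex 1.7 0.3 0.1
   vertex 3.4 0.4 0.9
  endloop
 endfacet
 facet normal 0.264 0.321 -0.910
  outer loop
   vertex 3.1 3.4 1.6
   vertex 1.7 0.3 0.1
   vertex 0.1 3.6 0.8
  endloop
 endfacet
 facet normal 0.401 0.246 -0.883
  outer loop
   vertex 3.1 3.4 1.6
   vertex 3.4 0.4 0.9
   vertex 1.7 0.3 0.1
  endloop
 endfacet
 facet normal 0.994 0.082 0.076
  outer loop
   vertex 3.1 3.4 1.6
   vertex 3.2 0.7 3.2
   vertex 3.4 0.4 0.9
  endloop
 endfacet
 facet normal -0.828 -0.467 0.311
  outer loop
   vertex 2.0 1.1 2.1
   vertex 0.1 3.6 0.8
   vertex 1.7 0.3 0.1
  endloop
 endfacet
 facet normal -0.584 -0.720 0.375
  outer loop
   vertex 2.0 1.1 2.1
   vertex 1.7 0.3 0.1
   vertex 3.2 0.7 3.2
  endloop
 endfacet
 facet normal -0.761 -0.272 0.589
  outer loop
   vertex 1.5 3.8 2.7
   vertex 0.1 3.6 0.8
   vertex 2.0 1.1 2.1
  endloop
 endfacet
 facet normal -0.698 -0.276 0.661
  outer loop
   vertex 1.5 3.8 2.7
   vertex 2.0 1.1 2.1
   vertex 3.2 0.7 3.2
  endloop
 endfacet
 facet normal 0.115 0.976 -0.187
  outer loop
   vertex 1.5 3.8 2.7
   vertex 3.1 3.4 1.6
   vertex 0.1 3.6 0.8
  endloop
 endfacet
 facet normal 0.582 0.430 0.690
  outer loop
   vertex 1.5 3.8 2.7
   vertex 3.2 0.7 3.2
   vertex 3.1 3.4 1.6
  endloop
 endfacet
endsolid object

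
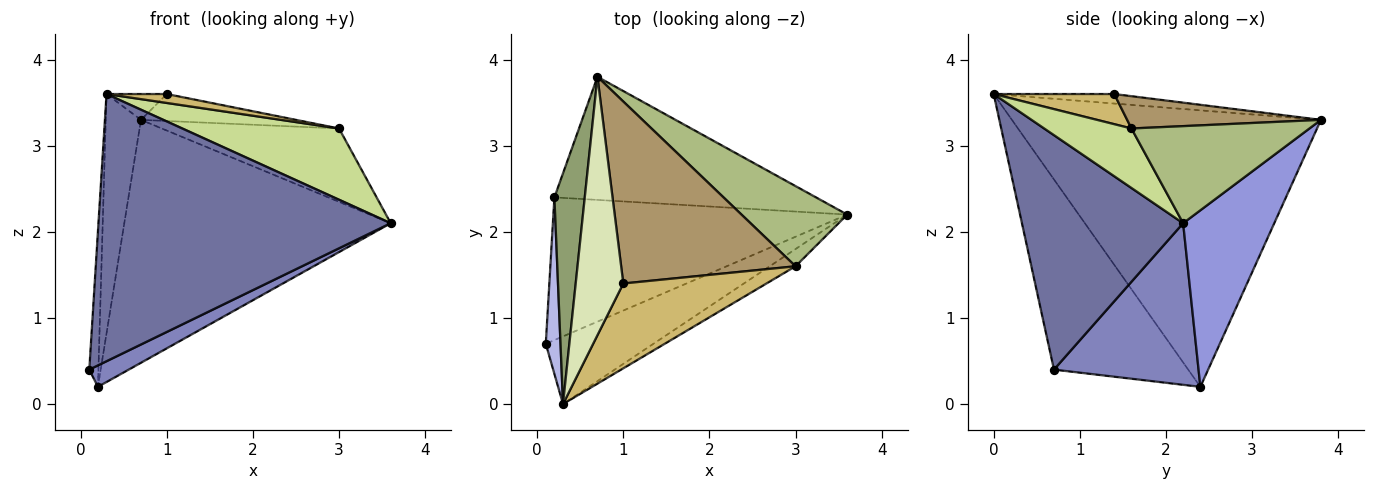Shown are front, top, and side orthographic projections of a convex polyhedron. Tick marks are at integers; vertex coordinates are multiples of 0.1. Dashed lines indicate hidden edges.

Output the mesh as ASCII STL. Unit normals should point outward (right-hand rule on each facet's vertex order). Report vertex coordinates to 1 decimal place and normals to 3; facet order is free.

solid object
 facet normal 0.472 -0.855 -0.216
  outer loop
   vertex 0.3 0.0 3.6
   vertex 0.1 0.7 0.4
   vertex 3.6 2.2 2.1
  endloop
 endfacet
 facet normal 0.478 -0.130 -0.869
  outer loop
   vertex 0.2 2.4 0.2
   vertex 3.6 2.2 2.1
   vertex 0.1 0.7 0.4
  endloop
 endfacet
 facet normal 0.292 0.853 -0.432
  outer loop
   vertex 0.2 2.4 0.2
   vertex 0.7 3.8 3.3
   vertex 3.6 2.2 2.1
  endloop
 endfacet
 facet normal -0.995 0.068 0.077
  outer loop
   vertex 0.2 2.4 0.2
   vertex 0.1 0.7 0.4
   vertex 0.3 0.0 3.6
  endloop
 endfacet
 facet normal -0.988 0.113 0.108
  outer loop
   vertex 0.2 2.4 0.2
   vertex 0.3 0.0 3.6
   vertex 0.7 3.8 3.3
  endloop
 endfacet
 facet normal 0.561 0.559 0.611
  outer loop
   vertex 3.0 1.6 3.2
   vertex 3.6 2.2 2.1
   vertex 0.7 3.8 3.3
  endloop
 endfacet
 facet normal 0.476 -0.855 -0.207
  outer loop
   vertex 3.0 1.6 3.2
   vertex 0.3 0.0 3.6
   vertex 3.6 2.2 2.1
  endloop
 endfacet
 facet normal -0.195 0.098 0.976
  outer loop
   vertex 1.0 1.4 3.6
   vertex 0.7 3.8 3.3
   vertex 0.3 0.0 3.6
  endloop
 endfacet
 facet normal 0.180 0.144 0.973
  outer loop
   vertex 1.0 1.4 3.6
   vertex 3.0 1.6 3.2
   vertex 0.7 3.8 3.3
  endloop
 endfacet
 facet normal 0.205 -0.102 0.973
  outer loop
   vertex 1.0 1.4 3.6
   vertex 0.3 0.0 3.6
   vertex 3.0 1.6 3.2
  endloop
 endfacet
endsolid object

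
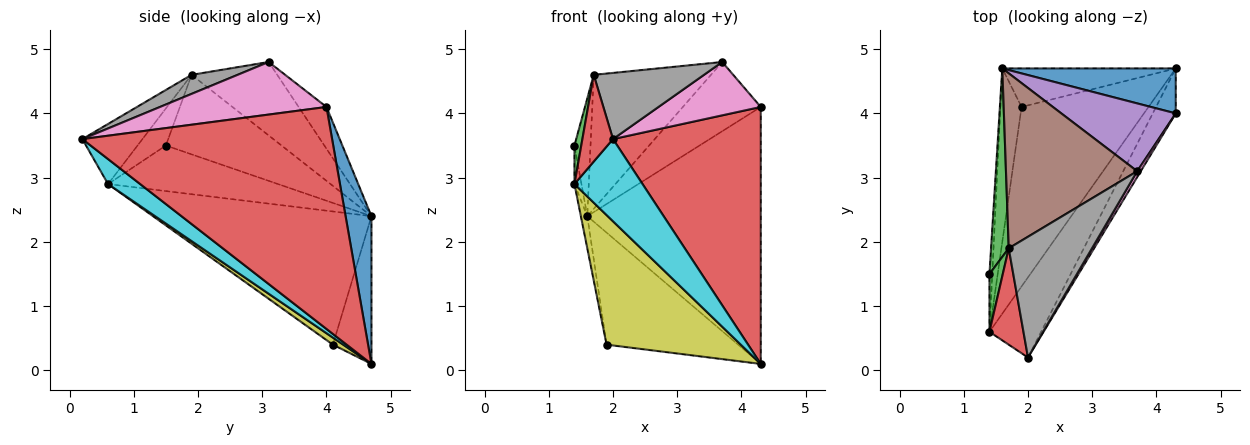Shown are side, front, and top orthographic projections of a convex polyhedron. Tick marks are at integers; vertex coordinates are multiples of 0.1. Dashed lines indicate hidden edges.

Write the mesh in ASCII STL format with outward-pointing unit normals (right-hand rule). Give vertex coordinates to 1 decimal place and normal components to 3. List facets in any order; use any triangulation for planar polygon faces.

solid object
 facet normal 0.145 0.975 0.171
  outer loop
   vertex 4.3 4.7 0.1
   vertex 1.6 4.7 2.4
   vertex 4.3 4.0 4.1
  endloop
 endfacet
 facet normal -0.267 0.911 -0.313
  outer loop
   vertex 1.9 4.1 0.4
   vertex 1.6 4.7 2.4
   vertex 4.3 4.7 0.1
  endloop
 endfacet
 facet normal -0.967 0.134 0.215
  outer loop
   vertex 1.7 1.9 4.6
   vertex 1.6 4.7 2.4
   vertex 1.4 1.5 3.5
  endloop
 endfacet
 facet normal 0.857 -0.507 -0.089
  outer loop
   vertex 2.0 0.2 3.6
   vertex 4.3 4.7 0.1
   vertex 4.3 4.0 4.1
  endloop
 endfacet
 facet normal -0.247 0.692 0.678
  outer loop
   vertex 3.7 3.1 4.8
   vertex 4.3 4.0 4.1
   vertex 1.6 4.7 2.4
  endloop
 endfacet
 facet normal -0.406 0.556 0.726
  outer loop
   vertex 3.7 3.1 4.8
   vertex 1.6 4.7 2.4
   vertex 1.7 1.9 4.6
  endloop
 endfacet
 facet normal 0.851 -0.522 0.057
  outer loop
   vertex 3.7 3.1 4.8
   vertex 2.0 0.2 3.6
   vertex 4.3 4.0 4.1
  endloop
 endfacet
 facet normal 0.197 -0.471 0.860
  outer loop
   vertex 3.7 3.1 4.8
   vertex 1.7 1.9 4.6
   vertex 2.0 0.2 3.6
  endloop
 endfacet
 facet normal 0.045 -0.585 -0.810
  outer loop
   vertex 1.4 0.6 2.9
   vertex 1.9 4.1 0.4
   vertex 4.3 4.7 0.1
  endloop
 endfacet
 facet normal 0.320 -0.678 -0.662
  outer loop
   vertex 1.4 0.6 2.9
   vertex 4.3 4.7 0.1
   vertex 2.0 0.2 3.6
  endloop
 endfacet
 facet normal -0.997 0.041 -0.062
  outer loop
   vertex 1.4 0.6 2.9
   vertex 1.4 1.5 3.5
   vertex 1.6 4.7 2.4
  endloop
 endfacet
 facet normal -0.987 0.029 -0.157
  outer loop
   vertex 1.4 0.6 2.9
   vertex 1.6 4.7 2.4
   vertex 1.9 4.1 0.4
  endloop
 endfacet
 facet normal -0.918 -0.220 0.330
  outer loop
   vertex 1.4 0.6 2.9
   vertex 1.7 1.9 4.6
   vertex 1.4 1.5 3.5
  endloop
 endfacet
 facet normal -0.796 -0.405 0.450
  outer loop
   vertex 1.4 0.6 2.9
   vertex 2.0 0.2 3.6
   vertex 1.7 1.9 4.6
  endloop
 endfacet
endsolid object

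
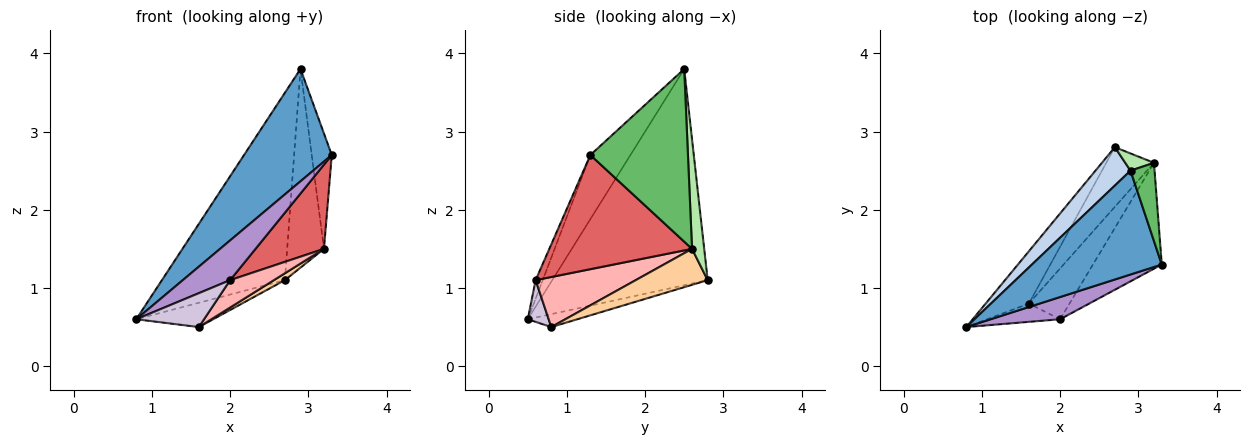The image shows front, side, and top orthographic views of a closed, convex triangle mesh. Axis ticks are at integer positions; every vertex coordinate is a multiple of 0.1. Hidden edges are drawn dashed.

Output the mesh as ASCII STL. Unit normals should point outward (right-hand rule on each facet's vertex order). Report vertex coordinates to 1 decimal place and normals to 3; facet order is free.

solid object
 facet normal -0.318 -0.696 0.644
  outer loop
   vertex 2.9 2.5 3.8
   vertex 0.8 0.5 0.6
   vertex 3.3 1.3 2.7
  endloop
 endfacet
 facet normal -0.778 0.615 0.126
  outer loop
   vertex 2.9 2.5 3.8
   vertex 2.7 2.8 1.1
   vertex 0.8 0.5 0.6
  endloop
 endfacet
 facet normal -0.262 0.407 -0.875
  outer loop
   vertex 1.6 0.8 0.5
   vertex 0.8 0.5 0.6
   vertex 2.7 2.8 1.1
  endloop
 endfacet
 facet normal 0.600 -0.091 -0.795
  outer loop
   vertex 3.2 2.6 1.5
   vertex 1.6 0.8 0.5
   vertex 2.7 2.8 1.1
  endloop
 endfacet
 facet normal 0.971 0.200 0.135
  outer loop
   vertex 3.2 2.6 1.5
   vertex 2.9 2.5 3.8
   vertex 3.3 1.3 2.7
  endloop
 endfacet
 facet normal 0.313 0.946 0.082
  outer loop
   vertex 3.2 2.6 1.5
   vertex 2.7 2.8 1.1
   vertex 2.9 2.5 3.8
  endloop
 endfacet
 facet normal 0.792 -0.380 -0.478
  outer loop
   vertex 2.0 0.6 1.1
   vertex 3.2 2.6 1.5
   vertex 3.3 1.3 2.7
  endloop
 endfacet
 facet normal 0.735 -0.322 -0.597
  outer loop
   vertex 2.0 0.6 1.1
   vertex 1.6 0.8 0.5
   vertex 3.2 2.6 1.5
  endloop
 endfacet
 facet normal -0.129 -0.866 0.484
  outer loop
   vertex 2.0 0.6 1.1
   vertex 3.3 1.3 2.7
   vertex 0.8 0.5 0.6
  endloop
 endfacet
 facet normal 0.261 -0.850 -0.458
  outer loop
   vertex 2.0 0.6 1.1
   vertex 0.8 0.5 0.6
   vertex 1.6 0.8 0.5
  endloop
 endfacet
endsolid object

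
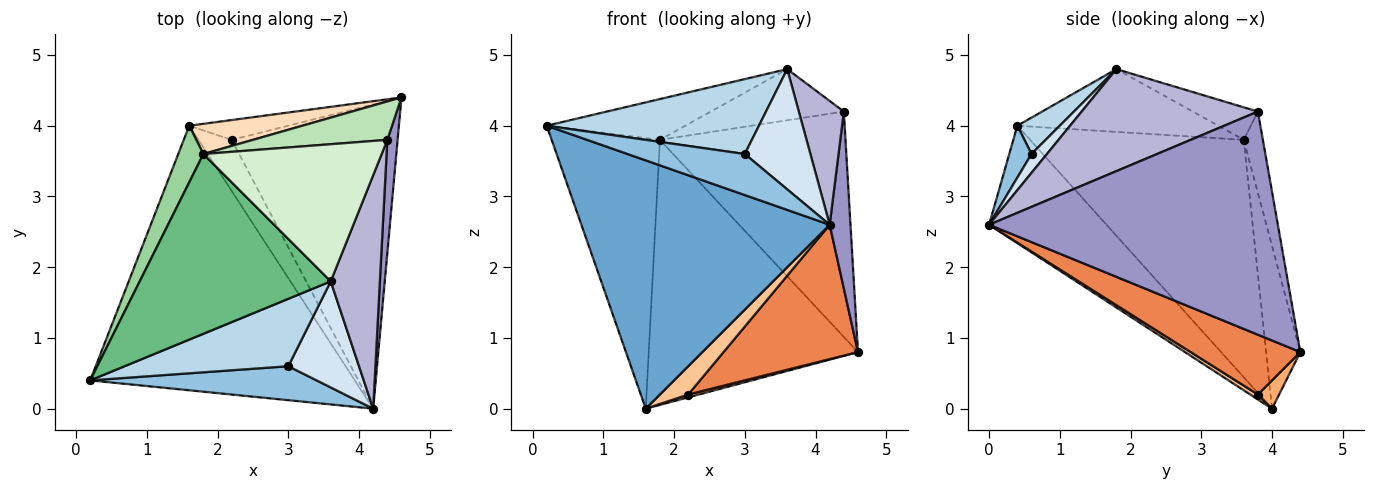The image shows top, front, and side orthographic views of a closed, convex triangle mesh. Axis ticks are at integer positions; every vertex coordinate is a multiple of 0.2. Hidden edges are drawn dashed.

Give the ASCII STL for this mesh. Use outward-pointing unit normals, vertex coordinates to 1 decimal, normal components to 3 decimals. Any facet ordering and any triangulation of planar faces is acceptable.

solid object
 facet normal -0.308 -0.651 -0.694
  outer loop
   vertex 1.6 4.0 0.0
   vertex 4.2 0.0 2.6
   vertex 0.2 0.4 4.0
  endloop
 endfacet
 facet normal 0.145 -0.762 0.631
  outer loop
   vertex 3.0 0.6 3.6
   vertex 0.2 0.4 4.0
   vertex 4.2 0.0 2.6
  endloop
 endfacet
 facet normal 0.147 -0.735 0.662
  outer loop
   vertex 3.0 0.6 3.6
   vertex 3.6 1.8 4.8
   vertex 0.2 0.4 4.0
  endloop
 endfacet
 facet normal 0.174 -0.738 0.652
  outer loop
   vertex 3.0 0.6 3.6
   vertex 4.2 0.0 2.6
   vertex 3.6 1.8 4.8
  endloop
 endfacet
 facet normal 0.313 -0.384 -0.869
  outer loop
   vertex 2.2 3.8 0.2
   vertex 4.6 4.4 0.8
   vertex 4.2 0.0 2.6
  endloop
 endfacet
 facet normal 0.272 -0.136 -0.953
  outer loop
   vertex 2.2 3.8 0.2
   vertex 1.6 4.0 0.0
   vertex 4.6 4.4 0.8
  endloop
 endfacet
 facet normal 0.129 -0.480 -0.868
  outer loop
   vertex 2.2 3.8 0.2
   vertex 4.2 0.0 2.6
   vertex 1.6 4.0 0.0
  endloop
 endfacet
 facet normal -0.161 0.981 0.112
  outer loop
   vertex 1.8 3.6 3.8
   vertex 4.6 4.4 0.8
   vertex 1.6 4.0 0.0
  endloop
 endfacet
 facet normal -0.305 0.211 0.929
  outer loop
   vertex 1.8 3.6 3.8
   vertex 0.2 0.4 4.0
   vertex 3.6 1.8 4.8
  endloop
 endfacet
 facet normal -0.888 0.450 0.094
  outer loop
   vertex 1.8 3.6 3.8
   vertex 1.6 4.0 0.0
   vertex 0.2 0.4 4.0
  endloop
 endfacet
 facet normal -0.101 0.981 0.167
  outer loop
   vertex 4.4 3.8 4.2
   vertex 4.6 4.4 0.8
   vertex 1.8 3.6 3.8
  endloop
 endfacet
 facet normal -0.169 0.344 0.924
  outer loop
   vertex 4.4 3.8 4.2
   vertex 1.8 3.6 3.8
   vertex 3.6 1.8 4.8
  endloop
 endfacet
 facet normal 0.996 -0.072 0.046
  outer loop
   vertex 4.4 3.8 4.2
   vertex 4.2 0.0 2.6
   vertex 4.6 4.4 0.8
  endloop
 endfacet
 facet normal 0.878 -0.224 0.423
  outer loop
   vertex 4.4 3.8 4.2
   vertex 3.6 1.8 4.8
   vertex 4.2 0.0 2.6
  endloop
 endfacet
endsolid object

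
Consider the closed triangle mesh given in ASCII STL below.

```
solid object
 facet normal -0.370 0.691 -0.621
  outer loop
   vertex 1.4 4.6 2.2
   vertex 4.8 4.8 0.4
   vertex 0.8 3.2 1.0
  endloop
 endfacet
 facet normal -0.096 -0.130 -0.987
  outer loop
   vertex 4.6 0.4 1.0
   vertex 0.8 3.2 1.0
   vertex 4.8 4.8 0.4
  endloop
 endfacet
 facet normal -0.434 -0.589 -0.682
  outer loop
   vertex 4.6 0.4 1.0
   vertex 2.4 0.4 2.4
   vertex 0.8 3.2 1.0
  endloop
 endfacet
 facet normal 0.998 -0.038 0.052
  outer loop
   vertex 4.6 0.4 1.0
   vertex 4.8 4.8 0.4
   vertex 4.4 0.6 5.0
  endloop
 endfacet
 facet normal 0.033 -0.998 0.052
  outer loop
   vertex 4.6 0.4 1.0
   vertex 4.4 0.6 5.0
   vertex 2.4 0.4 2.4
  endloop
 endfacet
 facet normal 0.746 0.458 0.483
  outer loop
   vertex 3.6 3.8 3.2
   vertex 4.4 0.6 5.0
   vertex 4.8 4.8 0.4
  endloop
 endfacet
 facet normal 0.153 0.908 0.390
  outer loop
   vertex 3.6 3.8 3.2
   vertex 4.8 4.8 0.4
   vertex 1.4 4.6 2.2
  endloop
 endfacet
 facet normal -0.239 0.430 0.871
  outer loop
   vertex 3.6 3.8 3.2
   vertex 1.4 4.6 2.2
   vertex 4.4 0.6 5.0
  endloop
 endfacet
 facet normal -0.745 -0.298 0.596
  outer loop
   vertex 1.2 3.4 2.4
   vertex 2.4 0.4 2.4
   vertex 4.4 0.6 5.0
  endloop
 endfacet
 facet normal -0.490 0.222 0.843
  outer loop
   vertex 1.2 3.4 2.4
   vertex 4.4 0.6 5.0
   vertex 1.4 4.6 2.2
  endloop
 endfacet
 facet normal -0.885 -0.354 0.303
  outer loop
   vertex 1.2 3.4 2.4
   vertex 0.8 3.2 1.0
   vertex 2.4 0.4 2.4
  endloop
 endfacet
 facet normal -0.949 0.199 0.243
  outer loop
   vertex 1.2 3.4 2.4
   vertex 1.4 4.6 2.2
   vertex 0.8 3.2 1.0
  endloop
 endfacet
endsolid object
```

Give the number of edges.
18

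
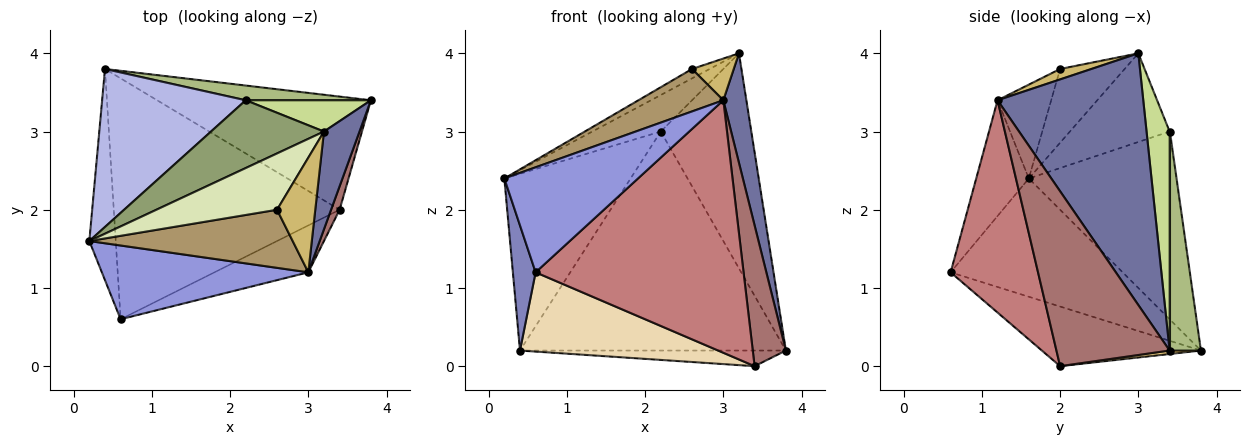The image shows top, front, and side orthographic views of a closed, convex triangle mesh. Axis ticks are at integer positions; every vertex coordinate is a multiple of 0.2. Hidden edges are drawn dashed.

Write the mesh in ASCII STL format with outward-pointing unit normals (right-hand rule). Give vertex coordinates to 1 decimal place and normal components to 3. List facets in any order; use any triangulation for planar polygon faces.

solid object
 facet normal 0.978 -0.155 0.138
  outer loop
   vertex 3.0 1.2 3.4
   vertex 3.8 3.4 0.2
   vertex 3.2 3.0 4.0
  endloop
 endfacet
 facet normal -0.968 -0.128 -0.216
  outer loop
   vertex 0.6 0.6 1.2
   vertex 0.2 1.6 2.4
   vertex 0.4 3.8 0.2
  endloop
 endfacet
 facet normal -0.307 -0.779 0.547
  outer loop
   vertex 0.6 0.6 1.2
   vertex 3.0 1.2 3.4
   vertex 0.2 1.6 2.4
  endloop
 endfacet
 facet normal -0.657 0.562 0.503
  outer loop
   vertex 2.2 3.4 3.0
   vertex 0.4 3.8 0.2
   vertex 0.2 1.6 2.4
  endloop
 endfacet
 facet normal -0.568 0.390 0.724
  outer loop
   vertex 2.2 3.4 3.0
   vertex 0.2 1.6 2.4
   vertex 3.2 3.0 4.0
  endloop
 endfacet
 facet normal 0.117 0.991 0.067
  outer loop
   vertex 2.2 3.4 3.0
   vertex 3.8 3.4 0.2
   vertex 0.4 3.8 0.2
  endloop
 endfacet
 facet normal 0.244 0.960 0.140
  outer loop
   vertex 2.2 3.4 3.0
   vertex 3.2 3.0 4.0
   vertex 3.8 3.4 0.2
  endloop
 endfacet
 facet normal -0.516 0.141 0.845
  outer loop
   vertex 2.6 2.0 3.8
   vertex 3.2 3.0 4.0
   vertex 0.2 1.6 2.4
  endloop
 endfacet
 facet normal -0.349 -0.553 0.757
  outer loop
   vertex 2.6 2.0 3.8
   vertex 0.2 1.6 2.4
   vertex 3.0 1.2 3.4
  endloop
 endfacet
 facet normal 0.248 -0.331 0.910
  outer loop
   vertex 2.6 2.0 3.8
   vertex 3.0 1.2 3.4
   vertex 3.2 3.0 4.0
  endloop
 endfacet
 facet normal 0.016 0.137 -0.990
  outer loop
   vertex 3.4 2.0 0.0
   vertex 0.4 3.8 0.2
   vertex 3.8 3.4 0.2
  endloop
 endfacet
 facet normal -0.243 -0.303 -0.921
  outer loop
   vertex 3.4 2.0 0.0
   vertex 0.6 0.6 1.2
   vertex 0.4 3.8 0.2
  endloop
 endfacet
 facet normal 0.959 -0.281 0.047
  outer loop
   vertex 3.4 2.0 0.0
   vertex 3.8 3.4 0.2
   vertex 3.0 1.2 3.4
  endloop
 endfacet
 facet normal 0.382 -0.909 -0.169
  outer loop
   vertex 3.4 2.0 0.0
   vertex 3.0 1.2 3.4
   vertex 0.6 0.6 1.2
  endloop
 endfacet
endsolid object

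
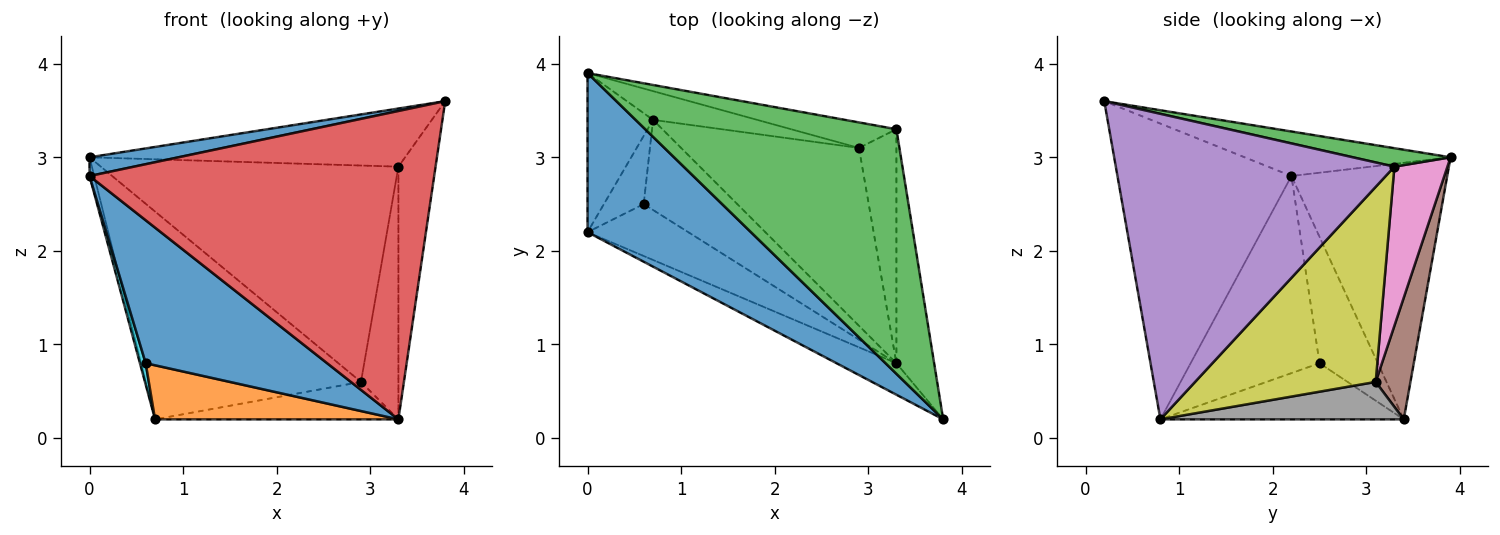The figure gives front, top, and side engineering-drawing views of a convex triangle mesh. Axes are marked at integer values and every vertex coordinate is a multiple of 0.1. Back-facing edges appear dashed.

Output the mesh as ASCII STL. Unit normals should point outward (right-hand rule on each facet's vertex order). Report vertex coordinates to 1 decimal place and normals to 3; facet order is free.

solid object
 facet normal -0.261 -0.113 0.959
  outer loop
   vertex 0.0 3.9 3.0
   vertex 0.0 2.2 2.8
   vertex 3.8 0.2 3.6
  endloop
 endfacet
 facet normal -0.968 0.029 -0.247
  outer loop
   vertex 0.7 3.4 0.2
   vertex 0.0 2.2 2.8
   vertex 0.0 3.9 3.0
  endloop
 endfacet
 facet normal 0.071 0.231 0.970
  outer loop
   vertex 3.3 3.3 2.9
   vertex 0.0 3.9 3.0
   vertex 3.8 0.2 3.6
  endloop
 endfacet
 facet normal -0.449 -0.889 -0.091
  outer loop
   vertex 3.3 0.8 0.2
   vertex 3.8 0.2 3.6
   vertex 0.0 2.2 2.8
  endloop
 endfacet
 facet normal 0.984 0.131 -0.122
  outer loop
   vertex 3.3 0.8 0.2
   vertex 3.3 3.3 2.9
   vertex 3.8 0.2 3.6
  endloop
 endfacet
 facet normal 0.158 0.978 -0.135
  outer loop
   vertex 2.9 3.1 0.6
   vertex 0.7 3.4 0.2
   vertex 0.0 3.9 3.0
  endloop
 endfacet
 facet normal 0.174 0.978 -0.115
  outer loop
   vertex 2.9 3.1 0.6
   vertex 0.0 3.9 3.0
   vertex 3.3 3.3 2.9
  endloop
 endfacet
 facet normal 0.202 0.202 -0.958
  outer loop
   vertex 2.9 3.1 0.6
   vertex 3.3 0.8 0.2
   vertex 0.7 3.4 0.2
  endloop
 endfacet
 facet normal 0.962 0.199 -0.185
  outer loop
   vertex 2.9 3.1 0.6
   vertex 3.3 3.3 2.9
   vertex 3.3 0.8 0.2
  endloop
 endfacet
 facet normal -0.950 -0.094 -0.299
  outer loop
   vertex 0.6 2.5 0.8
   vertex 0.0 2.2 2.8
   vertex 0.7 3.4 0.2
  endloop
 endfacet
 facet normal -0.555 -0.782 -0.284
  outer loop
   vertex 0.6 2.5 0.8
   vertex 3.3 0.8 0.2
   vertex 0.0 2.2 2.8
  endloop
 endfacet
 facet normal -0.457 -0.457 -0.762
  outer loop
   vertex 0.6 2.5 0.8
   vertex 0.7 3.4 0.2
   vertex 3.3 0.8 0.2
  endloop
 endfacet
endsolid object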